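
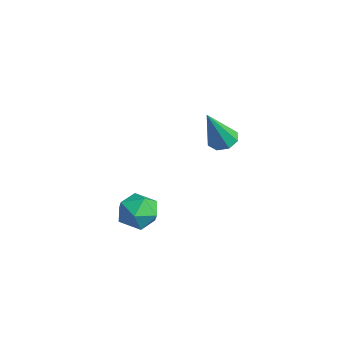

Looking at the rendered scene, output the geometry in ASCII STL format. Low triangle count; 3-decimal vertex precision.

solid 
facet normal -0.317 -0.114 0.942
outer loop
vertex -2.033 -0.033 -0.747
vertex -1.547 -0.916 -0.69
vertex -1.075 -0.063 -0.428
endloop
endfacet
facet normal -0.242 0.576 0.781
outer loop
vertex -2.033 -0.033 -0.747
vertex -1.075 -0.063 -0.428
vertex -1.374 0.666 -1.059
endloop
endfacet
facet normal -0.659 0.719 0.219
outer loop
vertex -2.033 -0.033 -0.747
vertex -1.374 0.666 -1.059
vertex -2.031 0.263 -1.712
endloop
endfacet
facet normal -0.993 0.117 0.034
outer loop
vertex -2.033 -0.033 -0.747
vertex -2.031 0.263 -1.712
vertex -2.138 -0.714 -1.484
endloop
endfacet
facet normal -0.781 -0.399 0.480
outer loop
vertex -2.033 -0.033 -0.747
vertex -2.138 -0.714 -1.484
vertex -1.547 -0.916 -0.69
endloop
endfacet
facet normal 0.437 0.684 0.584
outer loop
vertex -1.374 0.666 -1.059
vertex -1.075 -0.063 -0.428
vertex -0.482 0.214 -1.196
endloop
endfacet
facet normal 0.314 -0.433 0.845
outer loop
vertex -1.075 -0.063 -0.428
vertex -1.547 -0.916 -0.69
vertex -0.589 -0.763 -0.968
endloop
endfacet
facet normal -0.438 -0.894 0.098
outer loop
vertex -1.547 -0.916 -0.69
vertex -2.138 -0.714 -1.484
vertex -1.246 -1.166 -1.621
endloop
endfacet
facet normal -0.779 -0.060 -0.624
outer loop
vertex -2.138 -0.714 -1.484
vertex -2.031 0.263 -1.712
vertex -1.545 -0.437 -2.252
endloop
endfacet
facet normal -0.240 0.915 -0.323
outer loop
vertex -2.031 0.263 -1.712
vertex -1.374 0.666 -1.059
vertex -1.073 0.416 -1.99
endloop
endfacet
facet normal 0.993 -0.117 -0.034
outer loop
vertex -0.587 -0.467 -1.933
vertex -0.482 0.214 -1.196
vertex -0.589 -0.763 -0.968
endloop
endfacet
facet normal 0.659 -0.719 -0.219
outer loop
vertex -0.587 -0.467 -1.933
vertex -0.589 -0.763 -0.968
vertex -1.246 -1.166 -1.621
endloop
endfacet
facet normal 0.242 -0.576 -0.781
outer loop
vertex -0.587 -0.467 -1.933
vertex -1.246 -1.166 -1.621
vertex -1.545 -0.437 -2.252
endloop
endfacet
facet normal 0.317 0.114 -0.942
outer loop
vertex -0.587 -0.467 -1.933
vertex -1.545 -0.437 -2.252
vertex -1.073 0.416 -1.99
endloop
endfacet
facet normal 0.781 0.399 -0.480
outer loop
vertex -0.587 -0.467 -1.933
vertex -1.073 0.416 -1.99
vertex -0.482 0.214 -1.196
endloop
endfacet
facet normal 0.779 0.060 0.624
outer loop
vertex -0.589 -0.763 -0.968
vertex -0.482 0.214 -1.196
vertex -1.075 -0.063 -0.428
endloop
endfacet
facet normal 0.240 -0.915 0.323
outer loop
vertex -1.246 -1.166 -1.621
vertex -0.589 -0.763 -0.968
vertex -1.547 -0.916 -0.69
endloop
endfacet
facet normal -0.437 -0.684 -0.584
outer loop
vertex -1.545 -0.437 -2.252
vertex -1.246 -1.166 -1.621
vertex -2.138 -0.714 -1.484
endloop
endfacet
facet normal -0.314 0.433 -0.845
outer loop
vertex -1.073 0.416 -1.99
vertex -1.545 -0.437 -2.252
vertex -2.031 0.263 -1.712
endloop
endfacet
facet normal 0.438 0.894 -0.098
outer loop
vertex -0.482 0.214 -1.196
vertex -1.073 0.416 -1.99
vertex -1.374 0.666 -1.059
endloop
endfacet
facet normal -0.148 0.421 -0.895
outer loop
vertex 0.3 3.132 2.546
vertex -0.373 3.193 2.686
vertex 0.183 3.591 2.781
endloop
endfacet
facet normal 0.967 0.136 0.215
outer loop
vertex 0.3 3.132 2.546
vertex 0.183 3.591 2.781
vertex -0.047 2.267 4.654
endloop
endfacet
facet normal -0.148 0.421 -0.895
outer loop
vertex 0.183 3.591 2.781
vertex -0.373 3.193 2.686
vertex -0.26 3.816 2.96
endloop
endfacet
facet normal 0.544 0.652 0.528
outer loop
vertex 0.183 3.591 2.781
vertex -0.26 3.816 2.96
vertex -0.047 2.267 4.654
endloop
endfacet
facet normal -0.147 0.420 -0.895
outer loop
vertex -0.26 3.816 2.96
vertex -0.373 3.193 2.686
vertex -0.769 3.676 2.978
endloop
endfacet
facet normal -0.173 0.716 0.676
outer loop
vertex -0.26 3.816 2.96
vertex -0.769 3.676 2.978
vertex -0.047 2.267 4.654
endloop
endfacet
facet normal -0.147 0.421 -0.895
outer loop
vertex -0.769 3.676 2.978
vertex -0.373 3.193 2.686
vertex -1.046 3.254 2.825
endloop
endfacet
facet normal -0.764 0.293 0.575
outer loop
vertex -0.769 3.676 2.978
vertex -1.046 3.254 2.825
vertex -0.047 2.267 4.654
endloop
endfacet
facet normal -0.147 0.421 -0.895
outer loop
vertex -1.046 3.254 2.825
vertex -0.373 3.193 2.686
vertex -0.929 2.795 2.59
endloop
endfacet
facet normal -0.885 -0.370 0.283
outer loop
vertex -1.046 3.254 2.825
vertex -0.929 2.795 2.59
vertex -0.047 2.267 4.654
endloop
endfacet
facet normal -0.147 0.422 -0.895
outer loop
vertex -0.929 2.795 2.59
vertex -0.373 3.193 2.686
vertex -0.486 2.57 2.411
endloop
endfacet
facet normal -0.462 -0.886 -0.029
outer loop
vertex -0.929 2.795 2.59
vertex -0.486 2.57 2.411
vertex -0.047 2.267 4.654
endloop
endfacet
facet normal -0.148 0.422 -0.895
outer loop
vertex -0.486 2.57 2.411
vertex -0.373 3.193 2.686
vertex 0.023 2.71 2.393
endloop
endfacet
facet normal 0.255 -0.950 -0.178
outer loop
vertex -0.486 2.57 2.411
vertex 0.023 2.71 2.393
vertex -0.047 2.267 4.654
endloop
endfacet
facet normal -0.148 0.421 -0.895
outer loop
vertex 0.023 2.71 2.393
vertex -0.373 3.193 2.686
vertex 0.3 3.132 2.546
endloop
endfacet
facet normal 0.846 -0.527 -0.077
outer loop
vertex 0.023 2.71 2.393
vertex 0.3 3.132 2.546
vertex -0.047 2.267 4.654
endloop
endfacet

endsolid


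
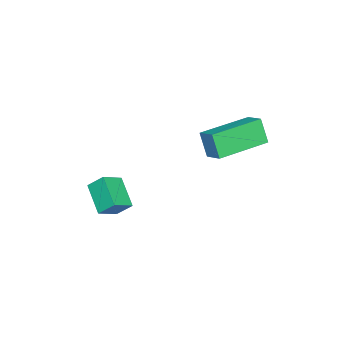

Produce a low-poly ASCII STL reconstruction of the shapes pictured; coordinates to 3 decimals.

solid 
facet normal -0.843 0.538 0.004
outer loop
vertex -1.636 2.224 -0.205
vertex -1.213 2.884 0.173
vertex -1.38 2.632 -1.205
endloop
endfacet
facet normal -0.486 -0.759 -0.434
outer loop
vertex 0.433 1.476 -1.213
vertex -1.636 2.224 -0.205
vertex -1.38 2.632 -1.205
endloop
endfacet
facet normal -0.843 0.538 0.004
outer loop
vertex -1.38 2.632 -1.205
vertex -1.213 2.884 0.173
vertex -0.957 3.292 -0.827
endloop
endfacet
facet normal 0.231 0.368 -0.901
outer loop
vertex -0.957 3.292 -0.827
vertex 0.433 1.476 -1.213
vertex -1.38 2.632 -1.205
endloop
endfacet
facet normal -0.231 -0.368 0.901
outer loop
vertex -1.636 2.224 -0.205
vertex 0.6 1.728 0.165
vertex -1.213 2.884 0.173
endloop
endfacet
facet normal -0.486 -0.759 -0.434
outer loop
vertex 0.177 1.068 -0.213
vertex -1.636 2.224 -0.205
vertex 0.433 1.476 -1.213
endloop
endfacet
facet normal -0.231 -0.368 0.901
outer loop
vertex 0.177 1.068 -0.213
vertex 0.6 1.728 0.165
vertex -1.636 2.224 -0.205
endloop
endfacet
facet normal 0.486 0.759 0.434
outer loop
vertex -1.213 2.884 0.173
vertex 0.6 1.728 0.165
vertex -0.957 3.292 -0.827
endloop
endfacet
facet normal 0.231 0.368 -0.901
outer loop
vertex 0.856 2.136 -0.835
vertex 0.433 1.476 -1.213
vertex -0.957 3.292 -0.827
endloop
endfacet
facet normal 0.486 0.759 0.434
outer loop
vertex -0.957 3.292 -0.827
vertex 0.6 1.728 0.165
vertex 0.856 2.136 -0.835
endloop
endfacet
facet normal 0.843 -0.538 -0.004
outer loop
vertex 0.856 2.136 -0.835
vertex 0.177 1.068 -0.213
vertex 0.433 1.476 -1.213
endloop
endfacet
facet normal 0.843 -0.538 -0.004
outer loop
vertex 0.6 1.728 0.165
vertex 0.177 1.068 -0.213
vertex 0.856 2.136 -0.835
endloop
endfacet
facet normal -0.787 0.361 -0.500
outer loop
vertex 0.625 -1.888 -3.342
vertex 1.466 -1.043 -4.057
vertex 0.727 -2.496 -3.942
endloop
endfacet
facet normal -0.605 -0.608 0.514
outer loop
vertex 1.514 -2.857 -3.443
vertex 0.625 -1.888 -3.342
vertex 0.727 -2.496 -3.942
endloop
endfacet
facet normal -0.788 0.361 -0.498
outer loop
vertex 0.727 -2.496 -3.942
vertex 1.466 -1.043 -4.057
vertex 1.567 -1.65 -4.657
endloop
endfacet
facet normal 0.118 -0.707 -0.698
outer loop
vertex 1.567 -1.65 -4.657
vertex 1.514 -2.857 -3.443
vertex 0.727 -2.496 -3.942
endloop
endfacet
facet normal -0.118 0.707 0.697
outer loop
vertex 0.625 -1.888 -3.342
vertex 2.253 -1.404 -3.558
vertex 1.466 -1.043 -4.057
endloop
endfacet
facet normal -0.605 -0.608 0.514
outer loop
vertex 1.413 -2.25 -2.843
vertex 0.625 -1.888 -3.342
vertex 1.514 -2.857 -3.443
endloop
endfacet
facet normal -0.117 0.706 0.698
outer loop
vertex 1.413 -2.25 -2.843
vertex 2.253 -1.404 -3.558
vertex 0.625 -1.888 -3.342
endloop
endfacet
facet normal 0.605 0.608 -0.514
outer loop
vertex 1.466 -1.043 -4.057
vertex 2.253 -1.404 -3.558
vertex 1.567 -1.65 -4.657
endloop
endfacet
facet normal 0.117 -0.707 -0.698
outer loop
vertex 2.355 -2.012 -4.158
vertex 1.514 -2.857 -3.443
vertex 1.567 -1.65 -4.657
endloop
endfacet
facet normal 0.605 0.608 -0.514
outer loop
vertex 1.567 -1.65 -4.657
vertex 2.253 -1.404 -3.558
vertex 2.355 -2.012 -4.158
endloop
endfacet
facet normal 0.788 -0.362 0.499
outer loop
vertex 2.355 -2.012 -4.158
vertex 1.413 -2.25 -2.843
vertex 1.514 -2.857 -3.443
endloop
endfacet
facet normal 0.788 -0.360 0.499
outer loop
vertex 2.253 -1.404 -3.558
vertex 1.413 -2.25 -2.843
vertex 2.355 -2.012 -4.158
endloop
endfacet

endsolid


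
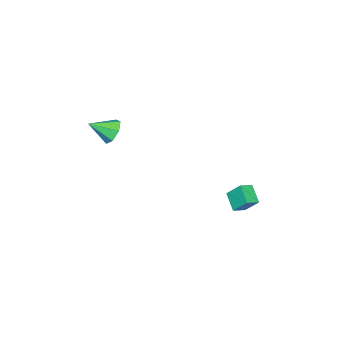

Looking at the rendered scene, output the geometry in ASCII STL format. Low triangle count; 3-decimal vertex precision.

solid 
facet normal -0.906 0.263 -0.333
outer loop
vertex -0.037 3.06 -0.69
vertex -0.151 3.915 0.297
vertex 0.482 3.949 -1.399
endloop
endfacet
facet normal 0.087 -0.652 -0.754
outer loop
vertex 1.251 3.725 -1.117
vertex -0.037 3.06 -0.69
vertex 0.482 3.949 -1.399
endloop
endfacet
facet normal -0.906 0.263 -0.333
outer loop
vertex 0.482 3.949 -1.399
vertex -0.151 3.915 0.297
vertex 0.368 4.803 -0.413
endloop
endfacet
facet normal 0.415 0.711 -0.568
outer loop
vertex 0.368 4.803 -0.413
vertex 1.251 3.725 -1.117
vertex 0.482 3.949 -1.399
endloop
endfacet
facet normal -0.415 -0.711 0.568
outer loop
vertex -0.037 3.06 -0.69
vertex 0.618 3.691 0.579
vertex -0.151 3.915 0.297
endloop
endfacet
facet normal 0.088 -0.653 -0.752
outer loop
vertex 0.732 2.837 -0.407
vertex -0.037 3.06 -0.69
vertex 1.251 3.725 -1.117
endloop
endfacet
facet normal -0.415 -0.711 0.568
outer loop
vertex 0.732 2.837 -0.407
vertex 0.618 3.691 0.579
vertex -0.037 3.06 -0.69
endloop
endfacet
facet normal -0.086 0.652 0.753
outer loop
vertex -0.151 3.915 0.297
vertex 0.618 3.691 0.579
vertex 0.368 4.803 -0.413
endloop
endfacet
facet normal 0.415 0.711 -0.568
outer loop
vertex 1.137 4.58 -0.13
vertex 1.251 3.725 -1.117
vertex 0.368 4.803 -0.413
endloop
endfacet
facet normal -0.088 0.652 0.753
outer loop
vertex 0.368 4.803 -0.413
vertex 0.618 3.691 0.579
vertex 1.137 4.58 -0.13
endloop
endfacet
facet normal 0.906 -0.263 0.333
outer loop
vertex 1.137 4.58 -0.13
vertex 0.732 2.837 -0.407
vertex 1.251 3.725 -1.117
endloop
endfacet
facet normal 0.906 -0.263 0.333
outer loop
vertex 0.618 3.691 0.579
vertex 0.732 2.837 -0.407
vertex 1.137 4.58 -0.13
endloop
endfacet
facet normal -0.648 0.577 -0.497
outer loop
vertex 3.487 -3.484 2.338
vertex 2.922 -3.515 3.038
vertex 3.578 -2.922 2.872
endloop
endfacet
facet normal 0.968 0.071 -0.240
outer loop
vertex 3.487 -3.484 2.338
vertex 3.578 -2.922 2.872
vertex 3.918 -4.405 3.802
endloop
endfacet
facet normal -0.648 0.578 -0.496
outer loop
vertex 3.578 -2.922 2.872
vertex 2.922 -3.515 3.038
vertex 3.176 -2.806 3.532
endloop
endfacet
facet normal 0.799 0.440 0.409
outer loop
vertex 3.578 -2.922 2.872
vertex 3.176 -2.806 3.532
vertex 3.918 -4.405 3.802
endloop
endfacet
facet normal -0.647 0.578 -0.497
outer loop
vertex 3.176 -2.806 3.532
vertex 2.922 -3.515 3.038
vertex 2.582 -3.224 3.819
endloop
endfacet
facet normal 0.255 0.275 0.927
outer loop
vertex 3.176 -2.806 3.532
vertex 2.582 -3.224 3.819
vertex 3.918 -4.405 3.802
endloop
endfacet
facet normal -0.647 0.578 -0.497
outer loop
vertex 2.582 -3.224 3.819
vertex 2.922 -3.515 3.038
vertex 2.244 -3.861 3.518
endloop
endfacet
facet normal -0.254 -0.300 0.920
outer loop
vertex 2.582 -3.224 3.819
vertex 2.244 -3.861 3.518
vertex 3.918 -4.405 3.802
endloop
endfacet
facet normal -0.647 0.579 -0.496
outer loop
vertex 2.244 -3.861 3.518
vertex 2.922 -3.515 3.038
vertex 2.416 -4.237 2.855
endloop
endfacet
facet normal -0.344 -0.852 0.394
outer loop
vertex 2.244 -3.861 3.518
vertex 2.416 -4.237 2.855
vertex 3.918 -4.405 3.802
endloop
endfacet
facet normal -0.647 0.579 -0.496
outer loop
vertex 2.416 -4.237 2.855
vertex 2.922 -3.515 3.038
vertex 2.969 -4.069 2.33
endloop
endfacet
facet normal 0.052 -0.966 -0.254
outer loop
vertex 2.416 -4.237 2.855
vertex 2.969 -4.069 2.33
vertex 3.918 -4.405 3.802
endloop
endfacet
facet normal -0.647 0.579 -0.496
outer loop
vertex 2.969 -4.069 2.33
vertex 2.922 -3.515 3.038
vertex 3.487 -3.484 2.338
endloop
endfacet
facet normal 0.635 -0.555 -0.536
outer loop
vertex 2.969 -4.069 2.33
vertex 3.487 -3.484 2.338
vertex 3.918 -4.405 3.802
endloop
endfacet

endsolid


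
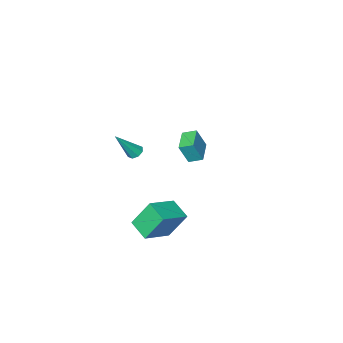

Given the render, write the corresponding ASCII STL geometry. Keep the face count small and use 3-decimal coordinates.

solid 
facet normal -0.672 -0.721 0.168
outer loop
vertex -3.709 -4.546 -1.629
vertex -4.328 -3.887 -1.277
vertex -4.295 -4.332 -3.059
endloop
endfacet
facet normal 0.638 -0.679 -0.363
outer loop
vertex -3.232 -3.193 -3.323
vertex -3.709 -4.546 -1.629
vertex -4.295 -4.332 -3.059
endloop
endfacet
facet normal -0.673 -0.721 0.167
outer loop
vertex -4.295 -4.332 -3.059
vertex -4.328 -3.887 -1.277
vertex -4.913 -3.673 -2.707
endloop
endfacet
facet normal -0.375 0.138 -0.917
outer loop
vertex -4.913 -3.673 -2.707
vertex -3.232 -3.193 -3.323
vertex -4.295 -4.332 -3.059
endloop
endfacet
facet normal 0.375 -0.137 0.917
outer loop
vertex -3.709 -4.546 -1.629
vertex -3.265 -2.748 -1.541
vertex -4.328 -3.887 -1.277
endloop
endfacet
facet normal 0.638 -0.679 -0.363
outer loop
vertex -2.647 -3.407 -1.893
vertex -3.709 -4.546 -1.629
vertex -3.232 -3.193 -3.323
endloop
endfacet
facet normal 0.375 -0.138 0.917
outer loop
vertex -2.647 -3.407 -1.893
vertex -3.265 -2.748 -1.541
vertex -3.709 -4.546 -1.629
endloop
endfacet
facet normal -0.638 0.679 0.363
outer loop
vertex -4.328 -3.887 -1.277
vertex -3.265 -2.748 -1.541
vertex -4.913 -3.673 -2.707
endloop
endfacet
facet normal -0.375 0.137 -0.917
outer loop
vertex -3.851 -2.534 -2.971
vertex -3.232 -3.193 -3.323
vertex -4.913 -3.673 -2.707
endloop
endfacet
facet normal -0.638 0.679 0.363
outer loop
vertex -4.913 -3.673 -2.707
vertex -3.265 -2.748 -1.541
vertex -3.851 -2.534 -2.971
endloop
endfacet
facet normal 0.672 0.721 -0.167
outer loop
vertex -3.851 -2.534 -2.971
vertex -2.647 -3.407 -1.893
vertex -3.232 -3.193 -3.323
endloop
endfacet
facet normal 0.673 0.721 -0.168
outer loop
vertex -3.265 -2.748 -1.541
vertex -2.647 -3.407 -1.893
vertex -3.851 -2.534 -2.971
endloop
endfacet
facet normal -0.408 0.324 0.853
outer loop
vertex 2.225 3.04 -0.607
vertex 4.041 3.328 0.153
vertex 2.226 4.377 -1.115
endloop
endfacet
facet normal -0.913 -0.145 -0.382
outer loop
vertex 3.039 3.732 -2.813
vertex 2.225 3.04 -0.607
vertex 2.226 4.377 -1.115
endloop
endfacet
facet normal -0.408 0.324 0.853
outer loop
vertex 2.226 4.377 -1.115
vertex 4.041 3.328 0.153
vertex 4.042 4.665 -0.355
endloop
endfacet
facet normal 0.000 0.935 -0.355
outer loop
vertex 4.042 4.665 -0.355
vertex 3.039 3.732 -2.813
vertex 2.226 4.377 -1.115
endloop
endfacet
facet normal -0.000 -0.935 0.355
outer loop
vertex 2.225 3.04 -0.607
vertex 4.854 2.683 -1.545
vertex 4.041 3.328 0.153
endloop
endfacet
facet normal -0.913 -0.145 -0.382
outer loop
vertex 3.038 2.395 -2.305
vertex 2.225 3.04 -0.607
vertex 3.039 3.732 -2.813
endloop
endfacet
facet normal -0.000 -0.935 0.355
outer loop
vertex 3.038 2.395 -2.305
vertex 4.854 2.683 -1.545
vertex 2.225 3.04 -0.607
endloop
endfacet
facet normal 0.913 0.145 0.382
outer loop
vertex 4.041 3.328 0.153
vertex 4.854 2.683 -1.545
vertex 4.042 4.665 -0.355
endloop
endfacet
facet normal 0.000 0.935 -0.355
outer loop
vertex 4.855 4.02 -2.053
vertex 3.039 3.732 -2.813
vertex 4.042 4.665 -0.355
endloop
endfacet
facet normal 0.913 0.145 0.382
outer loop
vertex 4.042 4.665 -0.355
vertex 4.854 2.683 -1.545
vertex 4.855 4.02 -2.053
endloop
endfacet
facet normal 0.408 -0.324 -0.853
outer loop
vertex 4.855 4.02 -2.053
vertex 3.038 2.395 -2.305
vertex 3.039 3.732 -2.813
endloop
endfacet
facet normal 0.408 -0.324 -0.853
outer loop
vertex 4.854 2.683 -1.545
vertex 3.038 2.395 -2.305
vertex 4.855 4.02 -2.053
endloop
endfacet
facet normal -0.575 0.117 -0.810
outer loop
vertex 2.168 -1.211 0.442
vertex 1.77 -1.506 0.682
vertex 1.903 -0.972 0.665
endloop
endfacet
facet normal 0.642 0.765 -0.057
outer loop
vertex 2.168 -1.211 0.442
vertex 1.903 -0.972 0.665
vertex 2.99 -1.754 2.398
endloop
endfacet
facet normal -0.575 0.117 -0.810
outer loop
vertex 1.903 -0.972 0.665
vertex 1.77 -1.506 0.682
vertex 1.56 -1.045 0.898
endloop
endfacet
facet normal 0.061 0.924 0.379
outer loop
vertex 1.903 -0.972 0.665
vertex 1.56 -1.045 0.898
vertex 2.99 -1.754 2.398
endloop
endfacet
facet normal -0.576 0.117 -0.809
outer loop
vertex 1.56 -1.045 0.898
vertex 1.77 -1.506 0.682
vertex 1.34 -1.388 1.005
endloop
endfacet
facet normal -0.478 0.526 0.704
outer loop
vertex 1.56 -1.045 0.898
vertex 1.34 -1.388 1.005
vertex 2.99 -1.754 2.398
endloop
endfacet
facet normal -0.575 0.118 -0.809
outer loop
vertex 1.34 -1.388 1.005
vertex 1.77 -1.506 0.682
vertex 1.372 -1.8 0.922
endloop
endfacet
facet normal -0.658 -0.198 0.727
outer loop
vertex 1.34 -1.388 1.005
vertex 1.372 -1.8 0.922
vertex 2.99 -1.754 2.398
endloop
endfacet
facet normal -0.575 0.118 -0.810
outer loop
vertex 1.372 -1.8 0.922
vertex 1.77 -1.506 0.682
vertex 1.637 -2.039 0.699
endloop
endfacet
facet normal -0.373 -0.820 0.435
outer loop
vertex 1.372 -1.8 0.922
vertex 1.637 -2.039 0.699
vertex 2.99 -1.754 2.398
endloop
endfacet
facet normal -0.575 0.118 -0.810
outer loop
vertex 1.637 -2.039 0.699
vertex 1.77 -1.506 0.682
vertex 1.98 -1.966 0.466
endloop
endfacet
facet normal 0.207 -0.978 -0.001
outer loop
vertex 1.637 -2.039 0.699
vertex 1.98 -1.966 0.466
vertex 2.99 -1.754 2.398
endloop
endfacet
facet normal -0.574 0.118 -0.810
outer loop
vertex 1.98 -1.966 0.466
vertex 1.77 -1.506 0.682
vertex 2.2 -1.623 0.36
endloop
endfacet
facet normal 0.746 -0.580 -0.327
outer loop
vertex 1.98 -1.966 0.466
vertex 2.2 -1.623 0.36
vertex 2.99 -1.754 2.398
endloop
endfacet
facet normal -0.575 0.117 -0.810
outer loop
vertex 2.2 -1.623 0.36
vertex 1.77 -1.506 0.682
vertex 2.168 -1.211 0.442
endloop
endfacet
facet normal 0.926 0.142 -0.350
outer loop
vertex 2.2 -1.623 0.36
vertex 2.168 -1.211 0.442
vertex 2.99 -1.754 2.398
endloop
endfacet

endsolid


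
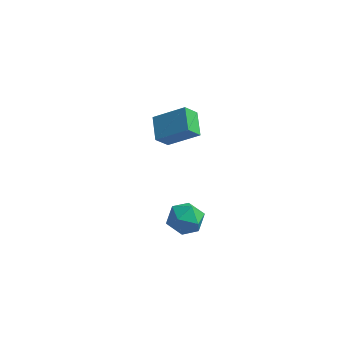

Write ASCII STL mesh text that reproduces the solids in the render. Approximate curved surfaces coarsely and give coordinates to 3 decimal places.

solid 
facet normal -0.995 0.018 0.095
outer loop
vertex 0.998 -3.479 -2.554
vertex 0.996 -4.557 -2.369
vertex 1.089 -3.859 -1.532
endloop
endfacet
facet normal -0.708 0.639 0.301
outer loop
vertex 0.998 -3.479 -2.554
vertex 1.089 -3.859 -1.532
vertex 1.707 -3.019 -1.86
endloop
endfacet
facet normal -0.342 0.906 -0.250
outer loop
vertex 0.998 -3.479 -2.554
vertex 1.707 -3.019 -1.86
vertex 1.996 -3.197 -2.899
endloop
endfacet
facet normal -0.403 0.450 -0.797
outer loop
vertex 0.998 -3.479 -2.554
vertex 1.996 -3.197 -2.899
vertex 1.557 -4.148 -3.214
endloop
endfacet
facet normal -0.806 -0.099 -0.583
outer loop
vertex 0.998 -3.479 -2.554
vertex 1.557 -4.148 -3.214
vertex 0.996 -4.557 -2.369
endloop
endfacet
facet normal -0.247 0.505 0.827
outer loop
vertex 1.707 -3.019 -1.86
vertex 1.089 -3.859 -1.532
vertex 2.143 -3.812 -1.246
endloop
endfacet
facet normal -0.711 -0.499 0.495
outer loop
vertex 1.089 -3.859 -1.532
vertex 0.996 -4.557 -2.369
vertex 1.704 -4.763 -1.561
endloop
endfacet
facet normal -0.405 -0.688 -0.602
outer loop
vertex 0.996 -4.557 -2.369
vertex 1.557 -4.148 -3.214
vertex 1.993 -4.941 -2.6
endloop
endfacet
facet normal 0.248 0.199 -0.948
outer loop
vertex 1.557 -4.148 -3.214
vertex 1.996 -3.197 -2.899
vertex 2.611 -4.101 -2.928
endloop
endfacet
facet normal 0.346 0.936 -0.064
outer loop
vertex 1.996 -3.197 -2.899
vertex 1.707 -3.019 -1.86
vertex 2.704 -3.403 -2.091
endloop
endfacet
facet normal 0.403 -0.450 0.797
outer loop
vertex 2.702 -4.481 -1.906
vertex 2.143 -3.812 -1.246
vertex 1.704 -4.763 -1.561
endloop
endfacet
facet normal 0.342 -0.906 0.250
outer loop
vertex 2.702 -4.481 -1.906
vertex 1.704 -4.763 -1.561
vertex 1.993 -4.941 -2.6
endloop
endfacet
facet normal 0.708 -0.639 -0.301
outer loop
vertex 2.702 -4.481 -1.906
vertex 1.993 -4.941 -2.6
vertex 2.611 -4.101 -2.928
endloop
endfacet
facet normal 0.995 -0.018 -0.095
outer loop
vertex 2.702 -4.481 -1.906
vertex 2.611 -4.101 -2.928
vertex 2.704 -3.403 -2.091
endloop
endfacet
facet normal 0.806 0.099 0.583
outer loop
vertex 2.702 -4.481 -1.906
vertex 2.704 -3.403 -2.091
vertex 2.143 -3.812 -1.246
endloop
endfacet
facet normal -0.248 -0.199 0.948
outer loop
vertex 1.704 -4.763 -1.561
vertex 2.143 -3.812 -1.246
vertex 1.089 -3.859 -1.532
endloop
endfacet
facet normal -0.346 -0.936 0.064
outer loop
vertex 1.993 -4.941 -2.6
vertex 1.704 -4.763 -1.561
vertex 0.996 -4.557 -2.369
endloop
endfacet
facet normal 0.247 -0.505 -0.827
outer loop
vertex 2.611 -4.101 -2.928
vertex 1.993 -4.941 -2.6
vertex 1.557 -4.148 -3.214
endloop
endfacet
facet normal 0.711 0.499 -0.495
outer loop
vertex 2.704 -3.403 -2.091
vertex 2.611 -4.101 -2.928
vertex 1.996 -3.197 -2.899
endloop
endfacet
facet normal 0.405 0.688 0.602
outer loop
vertex 2.143 -3.812 -1.246
vertex 2.704 -3.403 -2.091
vertex 1.707 -3.019 -1.86
endloop
endfacet
facet normal -0.401 -0.534 0.744
outer loop
vertex -0.025 1.976 -0.731
vertex -0.657 3.31 -0.114
vertex -1.793 1.678 -1.899
endloop
endfacet
facet normal 0.395 -0.834 -0.386
outer loop
vertex -1.303 2.33 -2.806
vertex -0.025 1.976 -0.731
vertex -1.793 1.678 -1.899
endloop
endfacet
facet normal -0.402 -0.534 0.744
outer loop
vertex -1.793 1.678 -1.899
vertex -0.657 3.31 -0.114
vertex -2.425 3.013 -1.282
endloop
endfacet
facet normal -0.826 -0.139 -0.546
outer loop
vertex -2.425 3.013 -1.282
vertex -1.303 2.33 -2.806
vertex -1.793 1.678 -1.899
endloop
endfacet
facet normal 0.826 0.139 0.546
outer loop
vertex -0.025 1.976 -0.731
vertex -0.167 3.962 -1.021
vertex -0.657 3.31 -0.114
endloop
endfacet
facet normal 0.395 -0.834 -0.385
outer loop
vertex 0.465 2.627 -1.638
vertex -0.025 1.976 -0.731
vertex -1.303 2.33 -2.806
endloop
endfacet
facet normal 0.826 0.139 0.546
outer loop
vertex 0.465 2.627 -1.638
vertex -0.167 3.962 -1.021
vertex -0.025 1.976 -0.731
endloop
endfacet
facet normal -0.395 0.834 0.386
outer loop
vertex -0.657 3.31 -0.114
vertex -0.167 3.962 -1.021
vertex -2.425 3.013 -1.282
endloop
endfacet
facet normal -0.826 -0.139 -0.546
outer loop
vertex -1.935 3.664 -2.189
vertex -1.303 2.33 -2.806
vertex -2.425 3.013 -1.282
endloop
endfacet
facet normal -0.395 0.834 0.385
outer loop
vertex -2.425 3.013 -1.282
vertex -0.167 3.962 -1.021
vertex -1.935 3.664 -2.189
endloop
endfacet
facet normal 0.402 0.534 -0.744
outer loop
vertex -1.935 3.664 -2.189
vertex 0.465 2.627 -1.638
vertex -1.303 2.33 -2.806
endloop
endfacet
facet normal 0.402 0.534 -0.744
outer loop
vertex -0.167 3.962 -1.021
vertex 0.465 2.627 -1.638
vertex -1.935 3.664 -2.189
endloop
endfacet

endsolid


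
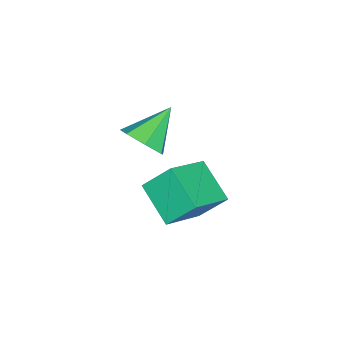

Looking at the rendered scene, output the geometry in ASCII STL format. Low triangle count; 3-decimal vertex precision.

solid 
facet normal -0.859 0.246 -0.449
outer loop
vertex -0.836 4.058 -2.744
vertex 0.033 5.382 -3.68
vertex -0.537 3.077 -3.852
endloop
endfacet
facet normal -0.472 -0.719 0.509
outer loop
vertex 1.207 2.578 -2.94
vertex -0.836 4.058 -2.744
vertex -0.537 3.077 -3.852
endloop
endfacet
facet normal -0.859 0.246 -0.449
outer loop
vertex -0.537 3.077 -3.852
vertex 0.033 5.382 -3.68
vertex 0.332 4.402 -4.789
endloop
endfacet
facet normal 0.198 -0.649 -0.734
outer loop
vertex 0.332 4.402 -4.789
vertex 1.207 2.578 -2.94
vertex -0.537 3.077 -3.852
endloop
endfacet
facet normal -0.198 0.649 0.734
outer loop
vertex -0.836 4.058 -2.744
vertex 1.777 4.883 -2.768
vertex 0.033 5.382 -3.68
endloop
endfacet
facet normal -0.473 -0.720 0.509
outer loop
vertex 0.908 3.558 -1.831
vertex -0.836 4.058 -2.744
vertex 1.207 2.578 -2.94
endloop
endfacet
facet normal -0.198 0.649 0.734
outer loop
vertex 0.908 3.558 -1.831
vertex 1.777 4.883 -2.768
vertex -0.836 4.058 -2.744
endloop
endfacet
facet normal 0.472 0.720 -0.509
outer loop
vertex 0.033 5.382 -3.68
vertex 1.777 4.883 -2.768
vertex 0.332 4.402 -4.789
endloop
endfacet
facet normal 0.198 -0.649 -0.734
outer loop
vertex 2.076 3.902 -3.876
vertex 1.207 2.578 -2.94
vertex 0.332 4.402 -4.789
endloop
endfacet
facet normal 0.473 0.719 -0.509
outer loop
vertex 0.332 4.402 -4.789
vertex 1.777 4.883 -2.768
vertex 2.076 3.902 -3.876
endloop
endfacet
facet normal 0.859 -0.246 0.449
outer loop
vertex 2.076 3.902 -3.876
vertex 0.908 3.558 -1.831
vertex 1.207 2.578 -2.94
endloop
endfacet
facet normal 0.859 -0.246 0.449
outer loop
vertex 1.777 4.883 -2.768
vertex 0.908 3.558 -1.831
vertex 2.076 3.902 -3.876
endloop
endfacet
facet normal 0.744 -0.287 -0.603
outer loop
vertex 2.271 3.223 0.567
vertex 1.661 2.829 0.002
vertex 1.982 3.691 -0.012
endloop
endfacet
facet normal 0.189 0.808 0.558
outer loop
vertex 2.271 3.223 0.567
vertex 1.982 3.691 -0.012
vertex 0.359 3.331 1.058
endloop
endfacet
facet normal 0.744 -0.287 -0.604
outer loop
vertex 1.982 3.691 -0.012
vertex 1.661 2.829 0.002
vertex 1.451 3.51 -0.58
endloop
endfacet
facet normal -0.258 0.964 -0.066
outer loop
vertex 1.982 3.691 -0.012
vertex 1.451 3.51 -0.58
vertex 0.359 3.331 1.058
endloop
endfacet
facet normal 0.744 -0.286 -0.603
outer loop
vertex 1.451 3.51 -0.58
vertex 1.661 2.829 0.002
vertex 1.079 2.816 -0.71
endloop
endfacet
facet normal -0.751 0.486 -0.447
outer loop
vertex 1.451 3.51 -0.58
vertex 1.079 2.816 -0.71
vertex 0.359 3.331 1.058
endloop
endfacet
facet normal 0.744 -0.287 -0.603
outer loop
vertex 1.079 2.816 -0.71
vertex 1.661 2.829 0.002
vertex 1.145 2.132 -0.303
endloop
endfacet
facet normal -0.918 -0.265 -0.296
outer loop
vertex 1.079 2.816 -0.71
vertex 1.145 2.132 -0.303
vertex 0.359 3.331 1.058
endloop
endfacet
facet normal 0.744 -0.287 -0.603
outer loop
vertex 1.145 2.132 -0.303
vertex 1.661 2.829 0.002
vertex 1.599 1.973 0.333
endloop
endfacet
facet normal -0.634 -0.724 0.272
outer loop
vertex 1.145 2.132 -0.303
vertex 1.599 1.973 0.333
vertex 0.359 3.331 1.058
endloop
endfacet
facet normal 0.744 -0.287 -0.603
outer loop
vertex 1.599 1.973 0.333
vertex 1.661 2.829 0.002
vertex 2.101 2.459 0.721
endloop
endfacet
facet normal -0.113 -0.546 0.830
outer loop
vertex 1.599 1.973 0.333
vertex 2.101 2.459 0.721
vertex 0.359 3.331 1.058
endloop
endfacet
facet normal 0.744 -0.287 -0.603
outer loop
vertex 2.101 2.459 0.721
vertex 1.661 2.829 0.002
vertex 2.271 3.223 0.567
endloop
endfacet
facet normal 0.254 0.137 0.958
outer loop
vertex 2.101 2.459 0.721
vertex 2.271 3.223 0.567
vertex 0.359 3.331 1.058
endloop
endfacet

endsolid


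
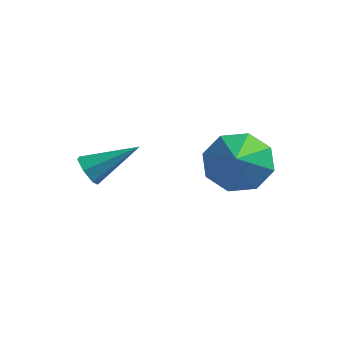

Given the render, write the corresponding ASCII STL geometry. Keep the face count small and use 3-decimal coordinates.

solid 
facet normal -0.721 -0.498 -0.481
outer loop
vertex -0.783 1.361 1.198
vertex -1.134 1.429 1.654
vertex -1.067 1.776 1.194
endloop
endfacet
facet normal 0.592 0.399 -0.700
outer loop
vertex -0.783 1.361 1.198
vertex -1.067 1.776 1.194
vertex 0.114 2.291 2.486
endloop
endfacet
facet normal -0.721 -0.499 -0.481
outer loop
vertex -1.067 1.776 1.194
vertex -1.134 1.429 1.654
vertex -1.402 1.929 1.537
endloop
endfacet
facet normal 0.023 0.921 -0.388
outer loop
vertex -1.067 1.776 1.194
vertex -1.402 1.929 1.537
vertex 0.114 2.291 2.486
endloop
endfacet
facet normal -0.721 -0.499 -0.481
outer loop
vertex -1.402 1.929 1.537
vertex -1.134 1.429 1.654
vertex -1.535 1.706 1.968
endloop
endfacet
facet normal -0.404 0.857 0.319
outer loop
vertex -1.402 1.929 1.537
vertex -1.535 1.706 1.968
vertex 0.114 2.291 2.486
endloop
endfacet
facet normal -0.721 -0.499 -0.481
outer loop
vertex -1.535 1.706 1.968
vertex -1.134 1.429 1.654
vertex -1.366 1.274 2.163
endloop
endfacet
facet normal -0.372 0.257 0.892
outer loop
vertex -1.535 1.706 1.968
vertex -1.366 1.274 2.163
vertex 0.114 2.291 2.486
endloop
endfacet
facet normal -0.722 -0.498 -0.481
outer loop
vertex -1.366 1.274 2.163
vertex -1.134 1.429 1.654
vertex -1.022 0.958 1.974
endloop
endfacet
facet normal 0.099 -0.429 0.898
outer loop
vertex -1.366 1.274 2.163
vertex -1.022 0.958 1.974
vertex 0.114 2.291 2.486
endloop
endfacet
facet normal -0.720 -0.499 -0.482
outer loop
vertex -1.022 0.958 1.974
vertex -1.134 1.429 1.654
vertex -0.762 0.997 1.545
endloop
endfacet
facet normal 0.651 -0.682 0.332
outer loop
vertex -1.022 0.958 1.974
vertex -0.762 0.997 1.545
vertex 0.114 2.291 2.486
endloop
endfacet
facet normal -0.721 -0.500 -0.480
outer loop
vertex -0.762 0.997 1.545
vertex -1.134 1.429 1.654
vertex -0.783 1.361 1.198
endloop
endfacet
facet normal 0.870 -0.313 -0.381
outer loop
vertex -0.762 0.997 1.545
vertex -0.783 1.361 1.198
vertex 0.114 2.291 2.486
endloop
endfacet
facet normal -0.255 0.747 -0.614
outer loop
vertex 3.334 4.722 0.843
vertex 2.271 4.523 1.042
vertex 3.042 5.161 1.499
endloop
endfacet
facet normal 0.907 -0.026 0.421
outer loop
vertex 3.334 4.722 0.843
vertex 3.042 5.161 1.499
vertex 2.709 3.237 2.098
endloop
endfacet
facet normal -0.255 0.748 -0.613
outer loop
vertex 3.042 5.161 1.499
vertex 2.271 4.523 1.042
vertex 2.298 5.226 1.888
endloop
endfacet
facet normal 0.468 0.188 0.864
outer loop
vertex 3.042 5.161 1.499
vertex 2.298 5.226 1.888
vertex 2.709 3.237 2.098
endloop
endfacet
facet normal -0.255 0.748 -0.613
outer loop
vertex 2.298 5.226 1.888
vertex 2.271 4.523 1.042
vertex 1.538 4.879 1.781
endloop
endfacet
facet normal -0.170 0.069 0.983
outer loop
vertex 2.298 5.226 1.888
vertex 1.538 4.879 1.781
vertex 2.709 3.237 2.098
endloop
endfacet
facet normal -0.255 0.748 -0.613
outer loop
vertex 1.538 4.879 1.781
vertex 2.271 4.523 1.042
vertex 1.208 4.324 1.241
endloop
endfacet
facet normal -0.632 -0.314 0.709
outer loop
vertex 1.538 4.879 1.781
vertex 1.208 4.324 1.241
vertex 2.709 3.237 2.098
endloop
endfacet
facet normal -0.255 0.747 -0.614
outer loop
vertex 1.208 4.324 1.241
vertex 2.271 4.523 1.042
vertex 1.5 3.885 0.585
endloop
endfacet
facet normal -0.648 -0.734 0.203
outer loop
vertex 1.208 4.324 1.241
vertex 1.5 3.885 0.585
vertex 2.709 3.237 2.098
endloop
endfacet
facet normal -0.254 0.747 -0.614
outer loop
vertex 1.5 3.885 0.585
vertex 2.271 4.523 1.042
vertex 2.244 3.819 0.197
endloop
endfacet
facet normal -0.209 -0.948 -0.239
outer loop
vertex 1.5 3.885 0.585
vertex 2.244 3.819 0.197
vertex 2.709 3.237 2.098
endloop
endfacet
facet normal -0.255 0.747 -0.614
outer loop
vertex 2.244 3.819 0.197
vertex 2.271 4.523 1.042
vertex 3.004 4.166 0.304
endloop
endfacet
facet normal 0.429 -0.829 -0.359
outer loop
vertex 2.244 3.819 0.197
vertex 3.004 4.166 0.304
vertex 2.709 3.237 2.098
endloop
endfacet
facet normal -0.255 0.747 -0.614
outer loop
vertex 3.004 4.166 0.304
vertex 2.271 4.523 1.042
vertex 3.334 4.722 0.843
endloop
endfacet
facet normal 0.891 -0.447 -0.085
outer loop
vertex 3.004 4.166 0.304
vertex 3.334 4.722 0.843
vertex 2.709 3.237 2.098
endloop
endfacet

endsolid


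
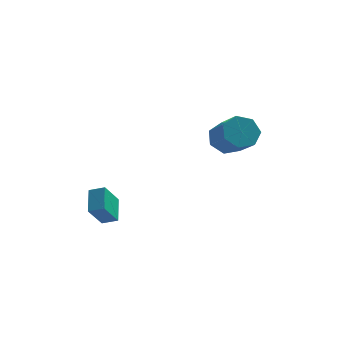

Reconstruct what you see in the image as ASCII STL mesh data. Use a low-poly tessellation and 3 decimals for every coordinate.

solid 
facet normal -0.389 0.725 -0.568
outer loop
vertex 3.559 2.293 1.296
vertex 2.559 1.897 1.475
vertex 3.108 2.642 2.05
endloop
endfacet
facet normal 0.788 0.581 0.202
outer loop
vertex 3.559 2.293 1.296
vertex 3.108 2.642 2.05
vertex 4.36 0.799 2.466
endloop
endfacet
facet normal 0.789 0.581 0.201
outer loop
vertex 4.36 0.799 2.466
vertex 3.108 2.642 2.05
vertex 3.91 1.148 3.221
endloop
endfacet
facet normal 0.389 -0.726 0.567
outer loop
vertex 4.36 0.799 2.466
vertex 3.91 1.148 3.221
vertex 3.361 0.403 2.645
endloop
endfacet
facet normal -0.389 0.725 -0.568
outer loop
vertex 3.108 2.642 2.05
vertex 2.559 1.897 1.475
vertex 2.244 2.431 2.372
endloop
endfacet
facet normal 0.120 0.652 0.749
outer loop
vertex 3.108 2.642 2.05
vertex 2.244 2.431 2.372
vertex 3.91 1.148 3.221
endloop
endfacet
facet normal 0.119 0.651 0.750
outer loop
vertex 3.91 1.148 3.221
vertex 2.244 2.431 2.372
vertex 3.045 0.937 3.542
endloop
endfacet
facet normal 0.388 -0.725 0.569
outer loop
vertex 3.91 1.148 3.221
vertex 3.045 0.937 3.542
vertex 3.361 0.403 2.645
endloop
endfacet
facet normal -0.389 0.725 -0.568
outer loop
vertex 2.244 2.431 2.372
vertex 2.559 1.897 1.475
vertex 1.618 1.817 2.017
endloop
endfacet
facet normal -0.641 0.230 0.732
outer loop
vertex 2.244 2.431 2.372
vertex 1.618 1.817 2.017
vertex 3.045 0.937 3.542
endloop
endfacet
facet normal -0.641 0.231 0.732
outer loop
vertex 3.045 0.937 3.542
vertex 1.618 1.817 2.017
vertex 2.419 0.323 3.188
endloop
endfacet
facet normal 0.389 -0.725 0.569
outer loop
vertex 3.045 0.937 3.542
vertex 2.419 0.323 3.188
vertex 3.361 0.403 2.645
endloop
endfacet
facet normal -0.389 0.725 -0.568
outer loop
vertex 1.618 1.817 2.017
vertex 2.559 1.897 1.475
vertex 1.7 1.264 1.255
endloop
endfacet
facet normal -0.917 -0.363 0.165
outer loop
vertex 1.618 1.817 2.017
vertex 1.7 1.264 1.255
vertex 2.419 0.323 3.188
endloop
endfacet
facet normal -0.917 -0.363 0.164
outer loop
vertex 2.419 0.323 3.188
vertex 1.7 1.264 1.255
vertex 2.501 -0.23 2.425
endloop
endfacet
facet normal 0.389 -0.726 0.568
outer loop
vertex 2.419 0.323 3.188
vertex 2.501 -0.23 2.425
vertex 3.361 0.403 2.645
endloop
endfacet
facet normal -0.389 0.725 -0.569
outer loop
vertex 1.7 1.264 1.255
vertex 2.559 1.897 1.475
vertex 2.43 1.187 0.658
endloop
endfacet
facet normal -0.504 -0.684 -0.528
outer loop
vertex 1.7 1.264 1.255
vertex 2.43 1.187 0.658
vertex 2.501 -0.23 2.425
endloop
endfacet
facet normal -0.504 -0.684 -0.528
outer loop
vertex 2.501 -0.23 2.425
vertex 2.43 1.187 0.658
vertex 3.231 -0.307 1.828
endloop
endfacet
facet normal 0.388 -0.725 0.568
outer loop
vertex 2.501 -0.23 2.425
vertex 3.231 -0.307 1.828
vertex 3.361 0.403 2.645
endloop
endfacet
facet normal -0.389 0.725 -0.569
outer loop
vertex 2.43 1.187 0.658
vertex 2.559 1.897 1.475
vertex 3.257 1.645 0.676
endloop
endfacet
facet normal 0.289 -0.489 -0.823
outer loop
vertex 2.43 1.187 0.658
vertex 3.257 1.645 0.676
vertex 3.231 -0.307 1.828
endloop
endfacet
facet normal 0.289 -0.489 -0.823
outer loop
vertex 3.231 -0.307 1.828
vertex 3.257 1.645 0.676
vertex 4.058 0.151 1.846
endloop
endfacet
facet normal 0.389 -0.725 0.568
outer loop
vertex 3.231 -0.307 1.828
vertex 4.058 0.151 1.846
vertex 3.361 0.403 2.645
endloop
endfacet
facet normal -0.389 0.725 -0.568
outer loop
vertex 3.257 1.645 0.676
vertex 2.559 1.897 1.475
vertex 3.559 2.293 1.296
endloop
endfacet
facet normal 0.864 0.074 -0.498
outer loop
vertex 3.257 1.645 0.676
vertex 3.559 2.293 1.296
vertex 4.058 0.151 1.846
endloop
endfacet
facet normal 0.864 0.074 -0.498
outer loop
vertex 4.058 0.151 1.846
vertex 3.559 2.293 1.296
vertex 4.36 0.799 2.466
endloop
endfacet
facet normal 0.389 -0.725 0.568
outer loop
vertex 4.058 0.151 1.846
vertex 4.36 0.799 2.466
vertex 3.361 0.403 2.645
endloop
endfacet
facet normal -0.934 0.138 -0.330
outer loop
vertex -4.247 -2.413 -0.487
vertex -3.657 -1.532 -1.791
vertex -4.144 -3.724 -1.326
endloop
endfacet
facet normal -0.351 -0.524 0.776
outer loop
vertex -3.303 -3.848 -1.029
vertex -4.247 -2.413 -0.487
vertex -4.144 -3.724 -1.326
endloop
endfacet
facet normal -0.934 0.138 -0.330
outer loop
vertex -4.144 -3.724 -1.326
vertex -3.657 -1.532 -1.791
vertex -3.554 -2.844 -2.63
endloop
endfacet
facet normal 0.066 -0.841 -0.538
outer loop
vertex -3.554 -2.844 -2.63
vertex -3.303 -3.848 -1.029
vertex -4.144 -3.724 -1.326
endloop
endfacet
facet normal -0.066 0.840 0.538
outer loop
vertex -4.247 -2.413 -0.487
vertex -2.816 -1.656 -1.494
vertex -3.657 -1.532 -1.791
endloop
endfacet
facet normal -0.351 -0.524 0.776
outer loop
vertex -3.406 -2.536 -0.19
vertex -4.247 -2.413 -0.487
vertex -3.303 -3.848 -1.029
endloop
endfacet
facet normal -0.067 0.841 0.537
outer loop
vertex -3.406 -2.536 -0.19
vertex -2.816 -1.656 -1.494
vertex -4.247 -2.413 -0.487
endloop
endfacet
facet normal 0.351 0.524 -0.776
outer loop
vertex -3.657 -1.532 -1.791
vertex -2.816 -1.656 -1.494
vertex -3.554 -2.844 -2.63
endloop
endfacet
facet normal 0.067 -0.841 -0.538
outer loop
vertex -2.713 -2.967 -2.333
vertex -3.303 -3.848 -1.029
vertex -3.554 -2.844 -2.63
endloop
endfacet
facet normal 0.351 0.524 -0.776
outer loop
vertex -3.554 -2.844 -2.63
vertex -2.816 -1.656 -1.494
vertex -2.713 -2.967 -2.333
endloop
endfacet
facet normal 0.934 -0.138 0.330
outer loop
vertex -2.713 -2.967 -2.333
vertex -3.406 -2.536 -0.19
vertex -3.303 -3.848 -1.029
endloop
endfacet
facet normal 0.934 -0.138 0.330
outer loop
vertex -2.816 -1.656 -1.494
vertex -3.406 -2.536 -0.19
vertex -2.713 -2.967 -2.333
endloop
endfacet

endsolid


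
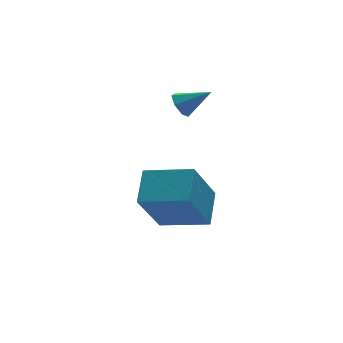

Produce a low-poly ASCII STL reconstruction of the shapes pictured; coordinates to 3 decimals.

solid 
facet normal -0.732 0.414 -0.541
outer loop
vertex 3.22 0.974 -0.149
vertex 2.911 0.539 -0.064
vertex 2.947 0.989 0.232
endloop
endfacet
facet normal 0.604 0.687 0.405
outer loop
vertex 3.22 0.974 -0.149
vertex 2.947 0.989 0.232
vertex 3.789 0.041 0.584
endloop
endfacet
facet normal -0.732 0.414 -0.541
outer loop
vertex 2.947 0.989 0.232
vertex 2.911 0.539 -0.064
vertex 2.647 0.665 0.39
endloop
endfacet
facet normal 0.059 0.393 0.918
outer loop
vertex 2.947 0.989 0.232
vertex 2.647 0.665 0.39
vertex 3.789 0.041 0.584
endloop
endfacet
facet normal -0.732 0.415 -0.541
outer loop
vertex 2.647 0.665 0.39
vertex 2.911 0.539 -0.064
vertex 2.546 0.247 0.206
endloop
endfacet
facet normal -0.324 -0.315 0.892
outer loop
vertex 2.647 0.665 0.39
vertex 2.546 0.247 0.206
vertex 3.789 0.041 0.584
endloop
endfacet
facet normal -0.732 0.416 -0.540
outer loop
vertex 2.546 0.247 0.206
vertex 2.911 0.539 -0.064
vertex 2.719 0.048 -0.182
endloop
endfacet
facet normal -0.255 -0.902 0.349
outer loop
vertex 2.546 0.247 0.206
vertex 2.719 0.048 -0.182
vertex 3.789 0.041 0.584
endloop
endfacet
facet normal -0.732 0.416 -0.540
outer loop
vertex 2.719 0.048 -0.182
vertex 2.911 0.539 -0.064
vertex 3.037 0.219 -0.481
endloop
endfacet
facet normal 0.212 -0.928 -0.305
outer loop
vertex 2.719 0.048 -0.182
vertex 3.037 0.219 -0.481
vertex 3.789 0.041 0.584
endloop
endfacet
facet normal -0.732 0.416 -0.540
outer loop
vertex 3.037 0.219 -0.481
vertex 2.911 0.539 -0.064
vertex 3.26 0.631 -0.466
endloop
endfacet
facet normal 0.727 -0.373 -0.576
outer loop
vertex 3.037 0.219 -0.481
vertex 3.26 0.631 -0.466
vertex 3.789 0.041 0.584
endloop
endfacet
facet normal -0.732 0.414 -0.541
outer loop
vertex 3.26 0.631 -0.466
vertex 2.911 0.539 -0.064
vertex 3.22 0.974 -0.149
endloop
endfacet
facet normal 0.902 0.346 -0.260
outer loop
vertex 3.26 0.631 -0.466
vertex 3.22 0.974 -0.149
vertex 3.789 0.041 0.584
endloop
endfacet
facet normal -0.485 -0.238 0.841
outer loop
vertex 2.46 -1.316 -1.939
vertex 1.198 -0.14 -2.335
vertex 1.757 -2.301 -2.623
endloop
endfacet
facet normal 0.713 -0.664 0.224
outer loop
vertex 2.822 -1.78 -4.465
vertex 2.46 -1.316 -1.939
vertex 1.757 -2.301 -2.623
endloop
endfacet
facet normal -0.487 -0.238 0.841
outer loop
vertex 1.757 -2.301 -2.623
vertex 1.198 -0.14 -2.335
vertex 0.496 -1.125 -3.02
endloop
endfacet
facet normal -0.506 -0.708 -0.493
outer loop
vertex 0.496 -1.125 -3.02
vertex 2.822 -1.78 -4.465
vertex 1.757 -2.301 -2.623
endloop
endfacet
facet normal 0.506 0.708 0.493
outer loop
vertex 2.46 -1.316 -1.939
vertex 2.263 0.381 -4.177
vertex 1.198 -0.14 -2.335
endloop
endfacet
facet normal 0.713 -0.664 0.224
outer loop
vertex 3.524 -0.795 -3.78
vertex 2.46 -1.316 -1.939
vertex 2.822 -1.78 -4.465
endloop
endfacet
facet normal 0.506 0.708 0.493
outer loop
vertex 3.524 -0.795 -3.78
vertex 2.263 0.381 -4.177
vertex 2.46 -1.316 -1.939
endloop
endfacet
facet normal -0.713 0.664 -0.224
outer loop
vertex 1.198 -0.14 -2.335
vertex 2.263 0.381 -4.177
vertex 0.496 -1.125 -3.02
endloop
endfacet
facet normal -0.506 -0.708 -0.493
outer loop
vertex 1.56 -0.604 -4.861
vertex 2.822 -1.78 -4.465
vertex 0.496 -1.125 -3.02
endloop
endfacet
facet normal -0.713 0.664 -0.224
outer loop
vertex 0.496 -1.125 -3.02
vertex 2.263 0.381 -4.177
vertex 1.56 -0.604 -4.861
endloop
endfacet
facet normal 0.486 0.238 -0.841
outer loop
vertex 1.56 -0.604 -4.861
vertex 3.524 -0.795 -3.78
vertex 2.822 -1.78 -4.465
endloop
endfacet
facet normal 0.486 0.237 -0.841
outer loop
vertex 2.263 0.381 -4.177
vertex 3.524 -0.795 -3.78
vertex 1.56 -0.604 -4.861
endloop
endfacet

endsolid


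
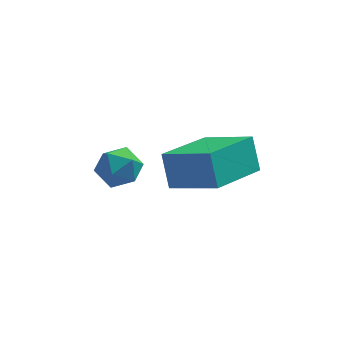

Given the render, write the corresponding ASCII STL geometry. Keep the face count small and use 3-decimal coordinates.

solid 
facet normal -0.328 0.583 0.743
outer loop
vertex -3.429 -1.152 -3.168
vertex -3.28 -1.711 -2.664
vertex -2.74 -1.192 -2.833
endloop
endfacet
facet normal -0.048 0.975 0.216
outer loop
vertex -3.429 -1.152 -3.168
vertex -2.74 -1.192 -2.833
vertex -2.794 -1.029 -3.581
endloop
endfacet
facet normal -0.408 0.830 -0.381
outer loop
vertex -3.429 -1.152 -3.168
vertex -2.794 -1.029 -3.581
vertex -3.368 -1.446 -3.874
endloop
endfacet
facet normal -0.911 0.348 -0.223
outer loop
vertex -3.429 -1.152 -3.168
vertex -3.368 -1.446 -3.874
vertex -3.668 -1.868 -3.308
endloop
endfacet
facet normal -0.860 0.195 0.471
outer loop
vertex -3.429 -1.152 -3.168
vertex -3.668 -1.868 -3.308
vertex -3.28 -1.711 -2.664
endloop
endfacet
facet normal 0.628 0.768 0.122
outer loop
vertex -2.794 -1.029 -3.581
vertex -2.74 -1.192 -2.833
vertex -2.252 -1.512 -3.332
endloop
endfacet
facet normal 0.177 0.133 0.975
outer loop
vertex -2.74 -1.192 -2.833
vertex -3.28 -1.711 -2.664
vertex -2.552 -1.934 -2.766
endloop
endfacet
facet normal -0.686 -0.495 0.534
outer loop
vertex -3.28 -1.711 -2.664
vertex -3.668 -1.868 -3.308
vertex -3.126 -2.351 -3.059
endloop
endfacet
facet normal -0.767 -0.248 -0.591
outer loop
vertex -3.668 -1.868 -3.308
vertex -3.368 -1.446 -3.874
vertex -3.18 -2.188 -3.807
endloop
endfacet
facet normal 0.045 0.532 -0.845
outer loop
vertex -3.368 -1.446 -3.874
vertex -2.794 -1.029 -3.581
vertex -2.64 -1.669 -3.976
endloop
endfacet
facet normal 0.911 -0.348 0.223
outer loop
vertex -2.491 -2.228 -3.472
vertex -2.252 -1.512 -3.332
vertex -2.552 -1.934 -2.766
endloop
endfacet
facet normal 0.408 -0.830 0.381
outer loop
vertex -2.491 -2.228 -3.472
vertex -2.552 -1.934 -2.766
vertex -3.126 -2.351 -3.059
endloop
endfacet
facet normal 0.048 -0.975 -0.216
outer loop
vertex -2.491 -2.228 -3.472
vertex -3.126 -2.351 -3.059
vertex -3.18 -2.188 -3.807
endloop
endfacet
facet normal 0.328 -0.583 -0.743
outer loop
vertex -2.491 -2.228 -3.472
vertex -3.18 -2.188 -3.807
vertex -2.64 -1.669 -3.976
endloop
endfacet
facet normal 0.860 -0.195 -0.471
outer loop
vertex -2.491 -2.228 -3.472
vertex -2.64 -1.669 -3.976
vertex -2.252 -1.512 -3.332
endloop
endfacet
facet normal 0.767 0.248 0.591
outer loop
vertex -2.552 -1.934 -2.766
vertex -2.252 -1.512 -3.332
vertex -2.74 -1.192 -2.833
endloop
endfacet
facet normal -0.045 -0.532 0.845
outer loop
vertex -3.126 -2.351 -3.059
vertex -2.552 -1.934 -2.766
vertex -3.28 -1.711 -2.664
endloop
endfacet
facet normal -0.628 -0.768 -0.122
outer loop
vertex -3.18 -2.188 -3.807
vertex -3.126 -2.351 -3.059
vertex -3.668 -1.868 -3.308
endloop
endfacet
facet normal -0.177 -0.133 -0.975
outer loop
vertex -2.64 -1.669 -3.976
vertex -3.18 -2.188 -3.807
vertex -3.368 -1.446 -3.874
endloop
endfacet
facet normal 0.686 0.495 -0.534
outer loop
vertex -2.252 -1.512 -3.332
vertex -2.64 -1.669 -3.976
vertex -2.794 -1.029 -3.581
endloop
endfacet
facet normal -0.590 -0.751 0.297
outer loop
vertex -0.394 -3.728 -0.89
vertex -1.717 -2.966 -1.591
vertex -0.185 -4.289 -1.895
endloop
endfacet
facet normal 0.787 -0.454 0.417
outer loop
vertex 1.037 -2.734 -2.509
vertex -0.394 -3.728 -0.89
vertex -0.185 -4.289 -1.895
endloop
endfacet
facet normal -0.590 -0.751 0.296
outer loop
vertex -0.185 -4.289 -1.895
vertex -1.717 -2.966 -1.591
vertex -1.507 -3.527 -2.596
endloop
endfacet
facet normal 0.179 -0.480 -0.859
outer loop
vertex -1.507 -3.527 -2.596
vertex 1.037 -2.734 -2.509
vertex -0.185 -4.289 -1.895
endloop
endfacet
facet normal -0.179 0.480 0.859
outer loop
vertex -0.394 -3.728 -0.89
vertex -0.495 -1.411 -2.205
vertex -1.717 -2.966 -1.591
endloop
endfacet
facet normal 0.787 -0.453 0.418
outer loop
vertex 0.827 -2.173 -1.504
vertex -0.394 -3.728 -0.89
vertex 1.037 -2.734 -2.509
endloop
endfacet
facet normal -0.179 0.480 0.859
outer loop
vertex 0.827 -2.173 -1.504
vertex -0.495 -1.411 -2.205
vertex -0.394 -3.728 -0.89
endloop
endfacet
facet normal -0.787 0.454 -0.418
outer loop
vertex -1.717 -2.966 -1.591
vertex -0.495 -1.411 -2.205
vertex -1.507 -3.527 -2.596
endloop
endfacet
facet normal 0.179 -0.480 -0.859
outer loop
vertex -0.286 -1.972 -3.21
vertex 1.037 -2.734 -2.509
vertex -1.507 -3.527 -2.596
endloop
endfacet
facet normal -0.788 0.454 -0.417
outer loop
vertex -1.507 -3.527 -2.596
vertex -0.495 -1.411 -2.205
vertex -0.286 -1.972 -3.21
endloop
endfacet
facet normal 0.590 0.751 -0.296
outer loop
vertex -0.286 -1.972 -3.21
vertex 0.827 -2.173 -1.504
vertex 1.037 -2.734 -2.509
endloop
endfacet
facet normal 0.590 0.751 -0.296
outer loop
vertex -0.495 -1.411 -2.205
vertex 0.827 -2.173 -1.504
vertex -0.286 -1.972 -3.21
endloop
endfacet

endsolid


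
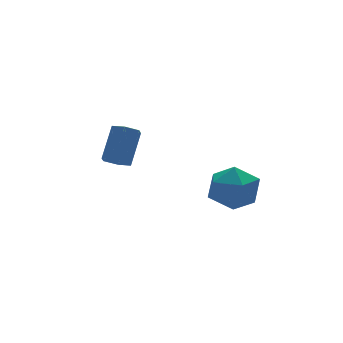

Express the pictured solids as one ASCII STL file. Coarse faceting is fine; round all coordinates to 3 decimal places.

solid 
facet normal -0.484 -0.434 -0.760
outer loop
vertex 0.593 2.859 1.633
vertex -0.011 3.016 1.928
vertex 0.284 3.458 1.488
endloop
endfacet
facet normal 0.752 0.239 -0.615
outer loop
vertex 0.593 2.859 1.633
vertex 0.284 3.458 1.488
vertex 1.474 3.647 3.016
endloop
endfacet
facet normal 0.752 0.238 -0.615
outer loop
vertex 1.474 3.647 3.016
vertex 0.284 3.458 1.488
vertex 1.166 4.247 2.872
endloop
endfacet
facet normal 0.486 0.432 0.760
outer loop
vertex 1.474 3.647 3.016
vertex 1.166 4.247 2.872
vertex 0.871 3.804 3.312
endloop
endfacet
facet normal -0.485 -0.432 -0.760
outer loop
vertex 0.284 3.458 1.488
vertex -0.011 3.016 1.928
vertex -0.32 3.616 1.784
endloop
endfacet
facet normal -0.012 0.872 -0.490
outer loop
vertex 0.284 3.458 1.488
vertex -0.32 3.616 1.784
vertex 1.166 4.247 2.872
endloop
endfacet
facet normal -0.012 0.872 -0.489
outer loop
vertex 1.166 4.247 2.872
vertex -0.32 3.616 1.784
vertex 0.562 4.404 3.167
endloop
endfacet
facet normal 0.484 0.433 0.760
outer loop
vertex 1.166 4.247 2.872
vertex 0.562 4.404 3.167
vertex 0.871 3.804 3.312
endloop
endfacet
facet normal -0.486 -0.432 -0.760
outer loop
vertex -0.32 3.616 1.784
vertex -0.011 3.016 1.928
vertex -0.614 3.173 2.224
endloop
endfacet
facet normal -0.764 0.633 0.127
outer loop
vertex -0.32 3.616 1.784
vertex -0.614 3.173 2.224
vertex 0.562 4.404 3.167
endloop
endfacet
facet normal -0.764 0.633 0.126
outer loop
vertex 0.562 4.404 3.167
vertex -0.614 3.173 2.224
vertex 0.267 3.961 3.607
endloop
endfacet
facet normal 0.484 0.433 0.760
outer loop
vertex 0.562 4.404 3.167
vertex 0.267 3.961 3.607
vertex 0.871 3.804 3.312
endloop
endfacet
facet normal -0.486 -0.432 -0.760
outer loop
vertex -0.614 3.173 2.224
vertex -0.011 3.016 1.928
vertex -0.306 2.573 2.368
endloop
endfacet
facet normal -0.752 -0.238 0.615
outer loop
vertex -0.614 3.173 2.224
vertex -0.306 2.573 2.368
vertex 0.267 3.961 3.607
endloop
endfacet
facet normal -0.751 -0.239 0.615
outer loop
vertex 0.267 3.961 3.607
vertex -0.306 2.573 2.368
vertex 0.576 3.362 3.752
endloop
endfacet
facet normal 0.484 0.434 0.760
outer loop
vertex 0.267 3.961 3.607
vertex 0.576 3.362 3.752
vertex 0.871 3.804 3.312
endloop
endfacet
facet normal -0.484 -0.433 -0.760
outer loop
vertex -0.306 2.573 2.368
vertex -0.011 3.016 1.928
vertex 0.298 2.416 2.073
endloop
endfacet
facet normal 0.012 -0.872 0.489
outer loop
vertex -0.306 2.573 2.368
vertex 0.298 2.416 2.073
vertex 0.576 3.362 3.752
endloop
endfacet
facet normal 0.012 -0.872 0.489
outer loop
vertex 0.576 3.362 3.752
vertex 0.298 2.416 2.073
vertex 1.18 3.204 3.456
endloop
endfacet
facet normal 0.485 0.432 0.760
outer loop
vertex 0.576 3.362 3.752
vertex 1.18 3.204 3.456
vertex 0.871 3.804 3.312
endloop
endfacet
facet normal -0.484 -0.433 -0.760
outer loop
vertex 0.298 2.416 2.073
vertex -0.011 3.016 1.928
vertex 0.593 2.859 1.633
endloop
endfacet
facet normal 0.763 -0.633 -0.126
outer loop
vertex 0.298 2.416 2.073
vertex 0.593 2.859 1.633
vertex 1.18 3.204 3.456
endloop
endfacet
facet normal 0.764 -0.633 -0.126
outer loop
vertex 1.18 3.204 3.456
vertex 0.593 2.859 1.633
vertex 1.474 3.647 3.016
endloop
endfacet
facet normal 0.486 0.432 0.760
outer loop
vertex 1.18 3.204 3.456
vertex 1.474 3.647 3.016
vertex 0.871 3.804 3.312
endloop
endfacet
facet normal 0.197 0.979 0.054
outer loop
vertex 3.22 -0.584 1.122
vertex 2.668 -0.533 2.221
vertex 3.873 -0.772 2.148
endloop
endfacet
facet normal 0.696 0.639 -0.326
outer loop
vertex 3.22 -0.584 1.122
vertex 3.873 -0.772 2.148
vertex 4.061 -1.481 1.16
endloop
endfacet
facet normal 0.373 0.313 -0.873
outer loop
vertex 3.22 -0.584 1.122
vertex 4.061 -1.481 1.16
vertex 2.972 -1.681 0.623
endloop
endfacet
facet normal -0.325 0.451 -0.831
outer loop
vertex 3.22 -0.584 1.122
vertex 2.972 -1.681 0.623
vertex 2.112 -1.095 1.278
endloop
endfacet
facet normal -0.434 0.863 -0.258
outer loop
vertex 3.22 -0.584 1.122
vertex 2.112 -1.095 1.278
vertex 2.668 -0.533 2.221
endloop
endfacet
facet normal 0.987 0.136 0.090
outer loop
vertex 4.061 -1.481 1.16
vertex 3.873 -0.772 2.148
vertex 4.028 -1.985 2.282
endloop
endfacet
facet normal 0.179 0.686 0.705
outer loop
vertex 3.873 -0.772 2.148
vertex 2.668 -0.533 2.221
vertex 3.168 -1.399 2.937
endloop
endfacet
facet normal -0.843 0.499 0.200
outer loop
vertex 2.668 -0.533 2.221
vertex 2.112 -1.095 1.278
vertex 2.079 -1.599 2.4
endloop
endfacet
facet normal -0.666 -0.165 -0.727
outer loop
vertex 2.112 -1.095 1.278
vertex 2.972 -1.681 0.623
vertex 2.267 -2.308 1.412
endloop
endfacet
facet normal 0.464 -0.390 -0.795
outer loop
vertex 2.972 -1.681 0.623
vertex 4.061 -1.481 1.16
vertex 3.472 -2.547 1.339
endloop
endfacet
facet normal 0.325 -0.451 0.831
outer loop
vertex 2.92 -2.496 2.438
vertex 4.028 -1.985 2.282
vertex 3.168 -1.399 2.937
endloop
endfacet
facet normal -0.373 -0.313 0.873
outer loop
vertex 2.92 -2.496 2.438
vertex 3.168 -1.399 2.937
vertex 2.079 -1.599 2.4
endloop
endfacet
facet normal -0.696 -0.639 0.326
outer loop
vertex 2.92 -2.496 2.438
vertex 2.079 -1.599 2.4
vertex 2.267 -2.308 1.412
endloop
endfacet
facet normal -0.197 -0.979 -0.054
outer loop
vertex 2.92 -2.496 2.438
vertex 2.267 -2.308 1.412
vertex 3.472 -2.547 1.339
endloop
endfacet
facet normal 0.434 -0.863 0.258
outer loop
vertex 2.92 -2.496 2.438
vertex 3.472 -2.547 1.339
vertex 4.028 -1.985 2.282
endloop
endfacet
facet normal 0.666 0.165 0.727
outer loop
vertex 3.168 -1.399 2.937
vertex 4.028 -1.985 2.282
vertex 3.873 -0.772 2.148
endloop
endfacet
facet normal -0.464 0.390 0.795
outer loop
vertex 2.079 -1.599 2.4
vertex 3.168 -1.399 2.937
vertex 2.668 -0.533 2.221
endloop
endfacet
facet normal -0.987 -0.136 -0.090
outer loop
vertex 2.267 -2.308 1.412
vertex 2.079 -1.599 2.4
vertex 2.112 -1.095 1.278
endloop
endfacet
facet normal -0.179 -0.686 -0.705
outer loop
vertex 3.472 -2.547 1.339
vertex 2.267 -2.308 1.412
vertex 2.972 -1.681 0.623
endloop
endfacet
facet normal 0.843 -0.499 -0.200
outer loop
vertex 4.028 -1.985 2.282
vertex 3.472 -2.547 1.339
vertex 4.061 -1.481 1.16
endloop
endfacet

endsolid


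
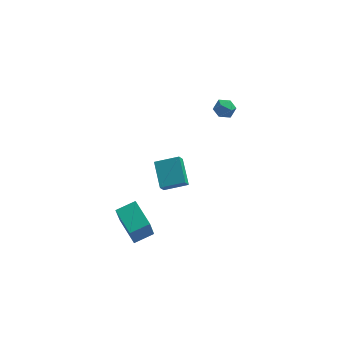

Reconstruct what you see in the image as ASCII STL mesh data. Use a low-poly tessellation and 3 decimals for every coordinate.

solid 
facet normal -0.950 -0.081 -0.301
outer loop
vertex -1.98 -4.838 2.959
vertex -2.338 -3.463 3.718
vertex -1.805 -4.426 2.296
endloop
endfacet
facet normal 0.222 -0.853 -0.472
outer loop
vertex -0.522 -4.317 2.702
vertex -1.98 -4.838 2.959
vertex -1.805 -4.426 2.296
endloop
endfacet
facet normal -0.950 -0.082 -0.301
outer loop
vertex -1.805 -4.426 2.296
vertex -2.338 -3.463 3.718
vertex -2.163 -3.052 3.054
endloop
endfacet
facet normal 0.219 0.514 -0.829
outer loop
vertex -2.163 -3.052 3.054
vertex -0.522 -4.317 2.702
vertex -1.805 -4.426 2.296
endloop
endfacet
facet normal -0.219 -0.515 0.829
outer loop
vertex -1.98 -4.838 2.959
vertex -1.055 -3.354 4.124
vertex -2.338 -3.463 3.718
endloop
endfacet
facet normal 0.222 -0.854 -0.470
outer loop
vertex -0.697 -4.728 3.366
vertex -1.98 -4.838 2.959
vertex -0.522 -4.317 2.702
endloop
endfacet
facet normal -0.219 -0.514 0.829
outer loop
vertex -0.697 -4.728 3.366
vertex -1.055 -3.354 4.124
vertex -1.98 -4.838 2.959
endloop
endfacet
facet normal -0.221 0.854 0.470
outer loop
vertex -2.338 -3.463 3.718
vertex -1.055 -3.354 4.124
vertex -2.163 -3.052 3.054
endloop
endfacet
facet normal 0.219 0.515 -0.829
outer loop
vertex -0.88 -2.942 3.461
vertex -0.522 -4.317 2.702
vertex -2.163 -3.052 3.054
endloop
endfacet
facet normal -0.223 0.853 0.471
outer loop
vertex -2.163 -3.052 3.054
vertex -1.055 -3.354 4.124
vertex -0.88 -2.942 3.461
endloop
endfacet
facet normal 0.950 0.081 0.301
outer loop
vertex -0.88 -2.942 3.461
vertex -0.697 -4.728 3.366
vertex -0.522 -4.317 2.702
endloop
endfacet
facet normal 0.950 0.081 0.301
outer loop
vertex -1.055 -3.354 4.124
vertex -0.697 -4.728 3.366
vertex -0.88 -2.942 3.461
endloop
endfacet
facet normal -0.761 0.029 0.648
outer loop
vertex 0.901 4.018 1.523
vertex 0.592 3.498 1.184
vertex 1.03 3.361 1.704
endloop
endfacet
facet normal -0.152 0.235 0.960
outer loop
vertex 0.901 4.018 1.523
vertex 1.03 3.361 1.704
vertex 1.549 3.82 1.674
endloop
endfacet
facet normal 0.103 0.794 0.599
outer loop
vertex 0.901 4.018 1.523
vertex 1.549 3.82 1.674
vertex 1.431 4.242 1.135
endloop
endfacet
facet normal -0.349 0.935 0.063
outer loop
vertex 0.901 4.018 1.523
vertex 1.431 4.242 1.135
vertex 0.84 4.042 0.832
endloop
endfacet
facet normal -0.882 0.463 0.094
outer loop
vertex 0.901 4.018 1.523
vertex 0.84 4.042 0.832
vertex 0.592 3.498 1.184
endloop
endfacet
facet normal 0.317 -0.300 0.900
outer loop
vertex 1.549 3.82 1.674
vertex 1.03 3.361 1.704
vertex 1.64 3.178 1.428
endloop
endfacet
facet normal -0.667 -0.631 0.396
outer loop
vertex 1.03 3.361 1.704
vertex 0.592 3.498 1.184
vertex 1.049 2.978 1.125
endloop
endfacet
facet normal -0.863 0.069 -0.501
outer loop
vertex 0.592 3.498 1.184
vertex 0.84 4.042 0.832
vertex 0.931 3.4 0.586
endloop
endfacet
facet normal 0.001 0.834 -0.552
outer loop
vertex 0.84 4.042 0.832
vertex 1.431 4.242 1.135
vertex 1.45 3.859 0.556
endloop
endfacet
facet normal 0.730 0.606 0.315
outer loop
vertex 1.431 4.242 1.135
vertex 1.549 3.82 1.674
vertex 1.888 3.722 1.076
endloop
endfacet
facet normal 0.349 -0.935 -0.063
outer loop
vertex 1.579 3.202 0.737
vertex 1.64 3.178 1.428
vertex 1.049 2.978 1.125
endloop
endfacet
facet normal -0.103 -0.794 -0.599
outer loop
vertex 1.579 3.202 0.737
vertex 1.049 2.978 1.125
vertex 0.931 3.4 0.586
endloop
endfacet
facet normal 0.152 -0.235 -0.960
outer loop
vertex 1.579 3.202 0.737
vertex 0.931 3.4 0.586
vertex 1.45 3.859 0.556
endloop
endfacet
facet normal 0.761 -0.029 -0.648
outer loop
vertex 1.579 3.202 0.737
vertex 1.45 3.859 0.556
vertex 1.888 3.722 1.076
endloop
endfacet
facet normal 0.882 -0.463 -0.094
outer loop
vertex 1.579 3.202 0.737
vertex 1.888 3.722 1.076
vertex 1.64 3.178 1.428
endloop
endfacet
facet normal -0.001 -0.834 0.552
outer loop
vertex 1.049 2.978 1.125
vertex 1.64 3.178 1.428
vertex 1.03 3.361 1.704
endloop
endfacet
facet normal -0.730 -0.606 -0.315
outer loop
vertex 0.931 3.4 0.586
vertex 1.049 2.978 1.125
vertex 0.592 3.498 1.184
endloop
endfacet
facet normal -0.317 0.300 -0.900
outer loop
vertex 1.45 3.859 0.556
vertex 0.931 3.4 0.586
vertex 0.84 4.042 0.832
endloop
endfacet
facet normal 0.667 0.631 -0.396
outer loop
vertex 1.888 3.722 1.076
vertex 1.45 3.859 0.556
vertex 1.431 4.242 1.135
endloop
endfacet
facet normal 0.863 -0.069 0.501
outer loop
vertex 1.64 3.178 1.428
vertex 1.888 3.722 1.076
vertex 1.549 3.82 1.674
endloop
endfacet
facet normal -0.866 -0.433 -0.250
outer loop
vertex -3.671 -3.602 -2.782
vertex -4.517 -2.181 -2.311
vertex -3.5 -2.907 -4.574
endloop
endfacet
facet normal 0.492 -0.827 -0.274
outer loop
vertex -2.443 -2.379 -4.269
vertex -3.671 -3.602 -2.782
vertex -3.5 -2.907 -4.574
endloop
endfacet
facet normal -0.866 -0.432 -0.251
outer loop
vertex -3.5 -2.907 -4.574
vertex -4.517 -2.181 -2.311
vertex -4.346 -1.485 -4.103
endloop
endfacet
facet normal 0.088 0.360 -0.929
outer loop
vertex -4.346 -1.485 -4.103
vertex -2.443 -2.379 -4.269
vertex -3.5 -2.907 -4.574
endloop
endfacet
facet normal -0.088 -0.360 0.929
outer loop
vertex -3.671 -3.602 -2.782
vertex -3.46 -1.653 -2.006
vertex -4.517 -2.181 -2.311
endloop
endfacet
facet normal 0.491 -0.827 -0.274
outer loop
vertex -2.614 -3.075 -2.477
vertex -3.671 -3.602 -2.782
vertex -2.443 -2.379 -4.269
endloop
endfacet
facet normal -0.088 -0.360 0.929
outer loop
vertex -2.614 -3.075 -2.477
vertex -3.46 -1.653 -2.006
vertex -3.671 -3.602 -2.782
endloop
endfacet
facet normal -0.492 0.826 0.274
outer loop
vertex -4.517 -2.181 -2.311
vertex -3.46 -1.653 -2.006
vertex -4.346 -1.485 -4.103
endloop
endfacet
facet normal 0.088 0.360 -0.929
outer loop
vertex -3.289 -0.958 -3.798
vertex -2.443 -2.379 -4.269
vertex -4.346 -1.485 -4.103
endloop
endfacet
facet normal -0.491 0.827 0.274
outer loop
vertex -4.346 -1.485 -4.103
vertex -3.46 -1.653 -2.006
vertex -3.289 -0.958 -3.798
endloop
endfacet
facet normal 0.866 0.433 0.251
outer loop
vertex -3.289 -0.958 -3.798
vertex -2.614 -3.075 -2.477
vertex -2.443 -2.379 -4.269
endloop
endfacet
facet normal 0.866 0.432 0.250
outer loop
vertex -3.46 -1.653 -2.006
vertex -2.614 -3.075 -2.477
vertex -3.289 -0.958 -3.798
endloop
endfacet

endsolid


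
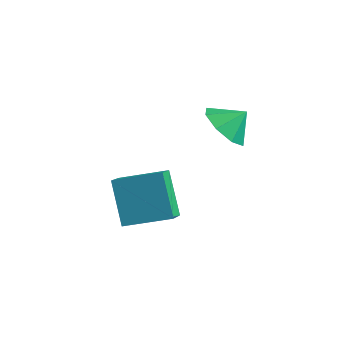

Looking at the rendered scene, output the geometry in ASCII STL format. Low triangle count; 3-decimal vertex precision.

solid 
facet normal -0.504 0.313 0.805
outer loop
vertex 1.012 -1.463 -0.17
vertex 2.46 -0.407 0.326
vertex 0.567 -0.557 -0.8
endloop
endfacet
facet normal -0.779 -0.568 -0.267
outer loop
vertex 1.56 -1.173 -2.386
vertex 1.012 -1.463 -0.17
vertex 0.567 -0.557 -0.8
endloop
endfacet
facet normal -0.504 0.313 0.805
outer loop
vertex 0.567 -0.557 -0.8
vertex 2.46 -0.407 0.326
vertex 2.015 0.499 -0.304
endloop
endfacet
facet normal -0.374 0.761 -0.530
outer loop
vertex 2.015 0.499 -0.304
vertex 1.56 -1.173 -2.386
vertex 0.567 -0.557 -0.8
endloop
endfacet
facet normal 0.374 -0.761 0.530
outer loop
vertex 1.012 -1.463 -0.17
vertex 3.453 -1.023 -1.26
vertex 2.46 -0.407 0.326
endloop
endfacet
facet normal -0.779 -0.568 -0.267
outer loop
vertex 2.005 -2.079 -1.756
vertex 1.012 -1.463 -0.17
vertex 1.56 -1.173 -2.386
endloop
endfacet
facet normal 0.374 -0.761 0.530
outer loop
vertex 2.005 -2.079 -1.756
vertex 3.453 -1.023 -1.26
vertex 1.012 -1.463 -0.17
endloop
endfacet
facet normal 0.779 0.568 0.267
outer loop
vertex 2.46 -0.407 0.326
vertex 3.453 -1.023 -1.26
vertex 2.015 0.499 -0.304
endloop
endfacet
facet normal -0.374 0.761 -0.530
outer loop
vertex 3.008 -0.117 -1.89
vertex 1.56 -1.173 -2.386
vertex 2.015 0.499 -0.304
endloop
endfacet
facet normal 0.779 0.568 0.267
outer loop
vertex 2.015 0.499 -0.304
vertex 3.453 -1.023 -1.26
vertex 3.008 -0.117 -1.89
endloop
endfacet
facet normal 0.504 -0.313 -0.805
outer loop
vertex 3.008 -0.117 -1.89
vertex 2.005 -2.079 -1.756
vertex 1.56 -1.173 -2.386
endloop
endfacet
facet normal 0.504 -0.313 -0.805
outer loop
vertex 3.453 -1.023 -1.26
vertex 2.005 -2.079 -1.756
vertex 3.008 -0.117 -1.89
endloop
endfacet
facet normal -0.488 -0.555 -0.674
outer loop
vertex 2.995 3.572 0.077
vertex 2.566 2.99 0.866
vertex 2.282 3.878 0.341
endloop
endfacet
facet normal 0.383 0.923 -0.036
outer loop
vertex 2.995 3.572 0.077
vertex 2.282 3.878 0.341
vertex 3.094 3.59 1.594
endloop
endfacet
facet normal -0.488 -0.555 -0.674
outer loop
vertex 2.282 3.878 0.341
vertex 2.566 2.99 0.866
vertex 1.737 3.664 0.912
endloop
endfacet
facet normal -0.087 0.957 0.276
outer loop
vertex 2.282 3.878 0.341
vertex 1.737 3.664 0.912
vertex 3.094 3.59 1.594
endloop
endfacet
facet normal -0.489 -0.555 -0.673
outer loop
vertex 1.737 3.664 0.912
vertex 2.566 2.99 0.866
vertex 1.677 3.056 1.457
endloop
endfacet
facet normal -0.312 0.651 0.692
outer loop
vertex 1.737 3.664 0.912
vertex 1.677 3.056 1.457
vertex 3.094 3.59 1.594
endloop
endfacet
facet normal -0.489 -0.555 -0.673
outer loop
vertex 1.677 3.056 1.457
vertex 2.566 2.99 0.866
vertex 2.138 2.409 1.656
endloop
endfacet
facet normal -0.163 0.182 0.970
outer loop
vertex 1.677 3.056 1.457
vertex 2.138 2.409 1.656
vertex 3.094 3.59 1.594
endloop
endfacet
facet normal -0.488 -0.555 -0.673
outer loop
vertex 2.138 2.409 1.656
vertex 2.566 2.99 0.866
vertex 2.85 2.103 1.392
endloop
endfacet
facet normal 0.276 -0.174 0.945
outer loop
vertex 2.138 2.409 1.656
vertex 2.85 2.103 1.392
vertex 3.094 3.59 1.594
endloop
endfacet
facet normal -0.488 -0.555 -0.673
outer loop
vertex 2.85 2.103 1.392
vertex 2.566 2.99 0.866
vertex 3.396 2.316 0.82
endloop
endfacet
facet normal 0.745 -0.208 0.634
outer loop
vertex 2.85 2.103 1.392
vertex 3.396 2.316 0.82
vertex 3.094 3.59 1.594
endloop
endfacet
facet normal -0.488 -0.555 -0.674
outer loop
vertex 3.396 2.316 0.82
vertex 2.566 2.99 0.866
vertex 3.456 2.925 0.275
endloop
endfacet
facet normal 0.971 0.098 0.217
outer loop
vertex 3.396 2.316 0.82
vertex 3.456 2.925 0.275
vertex 3.094 3.59 1.594
endloop
endfacet
facet normal -0.488 -0.554 -0.674
outer loop
vertex 3.456 2.925 0.275
vertex 2.566 2.99 0.866
vertex 2.995 3.572 0.077
endloop
endfacet
facet normal 0.822 0.567 -0.060
outer loop
vertex 3.456 2.925 0.275
vertex 2.995 3.572 0.077
vertex 3.094 3.59 1.594
endloop
endfacet

endsolid


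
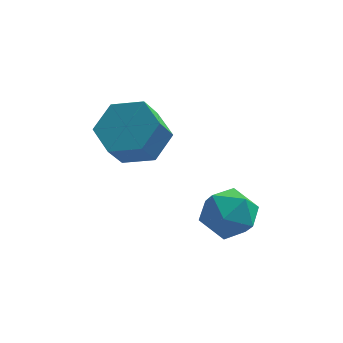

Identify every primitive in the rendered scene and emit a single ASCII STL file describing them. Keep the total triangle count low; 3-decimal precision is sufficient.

solid 
facet normal 0.299 0.501 -0.812
outer loop
vertex -0.062 -0.395 1.526
vertex -0.574 0.418 1.839
vertex 0.389 0.29 2.115
endloop
endfacet
facet normal 0.843 -0.538 -0.020
outer loop
vertex -0.062 -0.395 1.526
vertex 0.389 0.29 2.115
vertex -0.395 -0.951 2.428
endloop
endfacet
facet normal 0.843 -0.538 -0.021
outer loop
vertex -0.395 -0.951 2.428
vertex 0.389 0.29 2.115
vertex 0.057 -0.266 3.017
endloop
endfacet
facet normal -0.299 -0.501 0.812
outer loop
vertex -0.395 -0.951 2.428
vertex 0.057 -0.266 3.017
vertex -0.906 -0.138 2.741
endloop
endfacet
facet normal 0.299 0.501 -0.812
outer loop
vertex 0.389 0.29 2.115
vertex -0.574 0.418 1.839
vertex -0.122 1.103 2.428
endloop
endfacet
facet normal 0.809 0.318 0.494
outer loop
vertex 0.389 0.29 2.115
vertex -0.122 1.103 2.428
vertex 0.057 -0.266 3.017
endloop
endfacet
facet normal 0.808 0.319 0.495
outer loop
vertex 0.057 -0.266 3.017
vertex -0.122 1.103 2.428
vertex -0.455 0.547 3.33
endloop
endfacet
facet normal -0.299 -0.501 0.812
outer loop
vertex 0.057 -0.266 3.017
vertex -0.455 0.547 3.33
vertex -0.906 -0.138 2.741
endloop
endfacet
facet normal 0.299 0.501 -0.812
outer loop
vertex -0.122 1.103 2.428
vertex -0.574 0.418 1.839
vertex -1.085 1.231 2.152
endloop
endfacet
facet normal -0.034 0.856 0.515
outer loop
vertex -0.122 1.103 2.428
vertex -1.085 1.231 2.152
vertex -0.455 0.547 3.33
endloop
endfacet
facet normal -0.034 0.856 0.515
outer loop
vertex -0.455 0.547 3.33
vertex -1.085 1.231 2.152
vertex -1.418 0.675 3.054
endloop
endfacet
facet normal -0.299 -0.501 0.812
outer loop
vertex -0.455 0.547 3.33
vertex -1.418 0.675 3.054
vertex -0.906 -0.138 2.741
endloop
endfacet
facet normal 0.299 0.501 -0.812
outer loop
vertex -1.085 1.231 2.152
vertex -0.574 0.418 1.839
vertex -1.537 0.546 1.563
endloop
endfacet
facet normal -0.843 0.538 0.021
outer loop
vertex -1.085 1.231 2.152
vertex -1.537 0.546 1.563
vertex -1.418 0.675 3.054
endloop
endfacet
facet normal -0.843 0.537 0.021
outer loop
vertex -1.418 0.675 3.054
vertex -1.537 0.546 1.563
vertex -1.869 -0.01 2.465
endloop
endfacet
facet normal -0.299 -0.501 0.812
outer loop
vertex -1.418 0.675 3.054
vertex -1.869 -0.01 2.465
vertex -0.906 -0.138 2.741
endloop
endfacet
facet normal 0.299 0.501 -0.812
outer loop
vertex -1.537 0.546 1.563
vertex -0.574 0.418 1.839
vertex -1.025 -0.267 1.25
endloop
endfacet
facet normal -0.809 -0.319 -0.494
outer loop
vertex -1.537 0.546 1.563
vertex -1.025 -0.267 1.25
vertex -1.869 -0.01 2.465
endloop
endfacet
facet normal -0.809 -0.318 -0.495
outer loop
vertex -1.869 -0.01 2.465
vertex -1.025 -0.267 1.25
vertex -1.358 -0.823 2.152
endloop
endfacet
facet normal -0.299 -0.501 0.812
outer loop
vertex -1.869 -0.01 2.465
vertex -1.358 -0.823 2.152
vertex -0.906 -0.138 2.741
endloop
endfacet
facet normal 0.299 0.501 -0.812
outer loop
vertex -1.025 -0.267 1.25
vertex -0.574 0.418 1.839
vertex -0.062 -0.395 1.526
endloop
endfacet
facet normal 0.034 -0.856 -0.515
outer loop
vertex -1.025 -0.267 1.25
vertex -0.062 -0.395 1.526
vertex -1.358 -0.823 2.152
endloop
endfacet
facet normal 0.034 -0.856 -0.515
outer loop
vertex -1.358 -0.823 2.152
vertex -0.062 -0.395 1.526
vertex -0.395 -0.951 2.428
endloop
endfacet
facet normal -0.299 -0.501 0.812
outer loop
vertex -1.358 -0.823 2.152
vertex -0.395 -0.951 2.428
vertex -0.906 -0.138 2.741
endloop
endfacet
facet normal -0.929 0.107 0.355
outer loop
vertex 1.361 -0.379 -0.227
vertex 1.227 -1.324 -0.294
vertex 1.578 -0.946 0.512
endloop
endfacet
facet normal -0.497 0.612 0.615
outer loop
vertex 1.361 -0.379 -0.227
vertex 1.578 -0.946 0.512
vertex 2.163 -0.228 0.271
endloop
endfacet
facet normal -0.223 0.973 0.065
outer loop
vertex 1.361 -0.379 -0.227
vertex 2.163 -0.228 0.271
vertex 2.174 -0.162 -0.683
endloop
endfacet
facet normal -0.485 0.692 -0.535
outer loop
vertex 1.361 -0.379 -0.227
vertex 2.174 -0.162 -0.683
vertex 1.595 -0.839 -1.033
endloop
endfacet
facet normal -0.921 0.156 -0.356
outer loop
vertex 1.361 -0.379 -0.227
vertex 1.595 -0.839 -1.033
vertex 1.227 -1.324 -0.294
endloop
endfacet
facet normal 0.040 0.288 0.957
outer loop
vertex 2.163 -0.228 0.271
vertex 1.578 -0.946 0.512
vertex 2.525 -1.081 0.513
endloop
endfacet
facet normal -0.659 -0.529 0.535
outer loop
vertex 1.578 -0.946 0.512
vertex 1.227 -1.324 -0.294
vertex 1.946 -1.758 0.163
endloop
endfacet
facet normal -0.646 -0.449 -0.617
outer loop
vertex 1.227 -1.324 -0.294
vertex 1.595 -0.839 -1.033
vertex 1.957 -1.692 -0.791
endloop
endfacet
facet normal 0.060 0.417 -0.907
outer loop
vertex 1.595 -0.839 -1.033
vertex 2.174 -0.162 -0.683
vertex 2.542 -0.974 -1.032
endloop
endfacet
facet normal 0.485 0.872 0.066
outer loop
vertex 2.174 -0.162 -0.683
vertex 2.163 -0.228 0.271
vertex 2.893 -0.596 -0.226
endloop
endfacet
facet normal 0.485 -0.692 0.535
outer loop
vertex 2.759 -1.541 -0.293
vertex 2.525 -1.081 0.513
vertex 1.946 -1.758 0.163
endloop
endfacet
facet normal 0.223 -0.973 -0.065
outer loop
vertex 2.759 -1.541 -0.293
vertex 1.946 -1.758 0.163
vertex 1.957 -1.692 -0.791
endloop
endfacet
facet normal 0.497 -0.612 -0.615
outer loop
vertex 2.759 -1.541 -0.293
vertex 1.957 -1.692 -0.791
vertex 2.542 -0.974 -1.032
endloop
endfacet
facet normal 0.929 -0.107 -0.355
outer loop
vertex 2.759 -1.541 -0.293
vertex 2.542 -0.974 -1.032
vertex 2.893 -0.596 -0.226
endloop
endfacet
facet normal 0.921 -0.156 0.356
outer loop
vertex 2.759 -1.541 -0.293
vertex 2.893 -0.596 -0.226
vertex 2.525 -1.081 0.513
endloop
endfacet
facet normal -0.060 -0.417 0.907
outer loop
vertex 1.946 -1.758 0.163
vertex 2.525 -1.081 0.513
vertex 1.578 -0.946 0.512
endloop
endfacet
facet normal -0.485 -0.872 -0.066
outer loop
vertex 1.957 -1.692 -0.791
vertex 1.946 -1.758 0.163
vertex 1.227 -1.324 -0.294
endloop
endfacet
facet normal -0.040 -0.288 -0.957
outer loop
vertex 2.542 -0.974 -1.032
vertex 1.957 -1.692 -0.791
vertex 1.595 -0.839 -1.033
endloop
endfacet
facet normal 0.659 0.529 -0.535
outer loop
vertex 2.893 -0.596 -0.226
vertex 2.542 -0.974 -1.032
vertex 2.174 -0.162 -0.683
endloop
endfacet
facet normal 0.646 0.449 0.617
outer loop
vertex 2.525 -1.081 0.513
vertex 2.893 -0.596 -0.226
vertex 2.163 -0.228 0.271
endloop
endfacet

endsolid
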